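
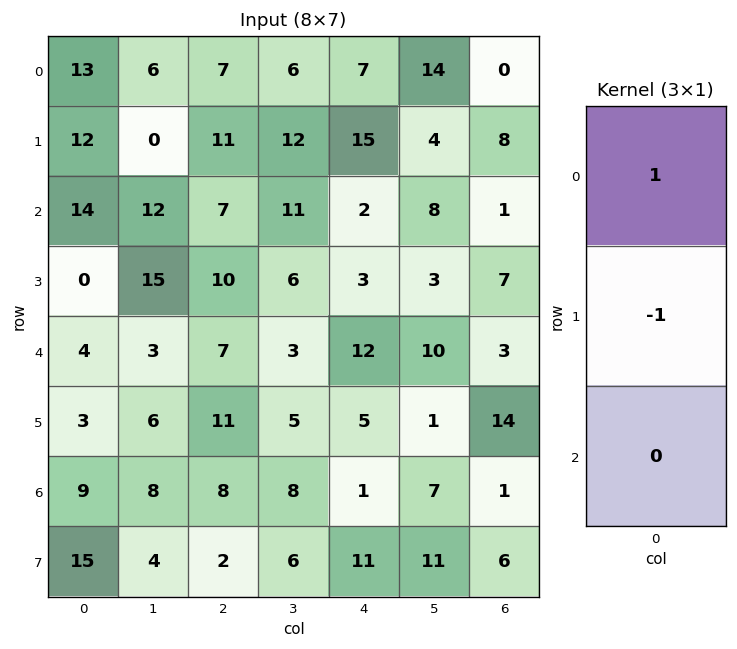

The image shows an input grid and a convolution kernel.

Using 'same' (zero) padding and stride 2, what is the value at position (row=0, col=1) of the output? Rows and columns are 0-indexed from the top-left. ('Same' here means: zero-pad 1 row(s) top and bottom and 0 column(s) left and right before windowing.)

-7

The receptive field on the zero-padded input at this output position is [0 / 7 / 11]. Elementwise product with the kernel and sum: 0·1 + 7·-1.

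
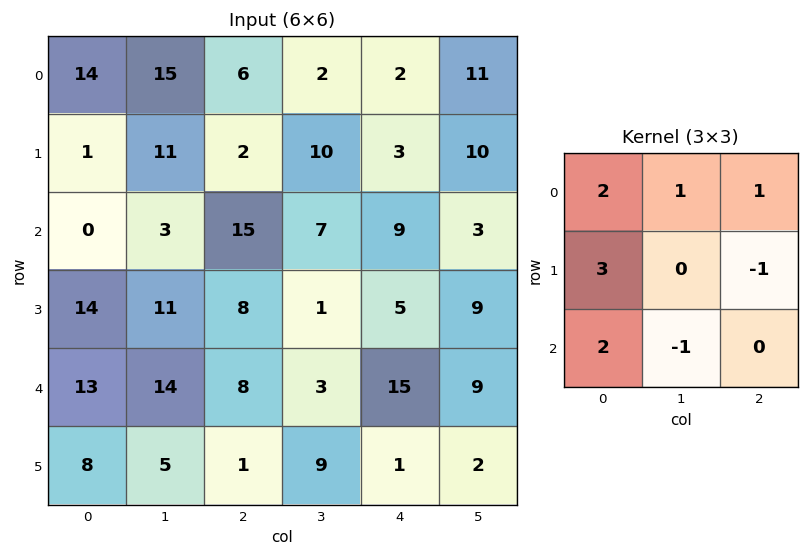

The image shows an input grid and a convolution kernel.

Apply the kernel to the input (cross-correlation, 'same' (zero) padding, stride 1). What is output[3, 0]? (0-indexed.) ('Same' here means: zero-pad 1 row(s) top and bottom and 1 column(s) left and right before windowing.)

-21

The receptive field on the zero-padded input at this output position is [0 0 3 / 0 14 11 / 0 13 14]. Elementwise product with the kernel and sum: 0·2 + 0·1 + 3·1 + 0·3 + 11·-1 + 0·2 + 13·-1.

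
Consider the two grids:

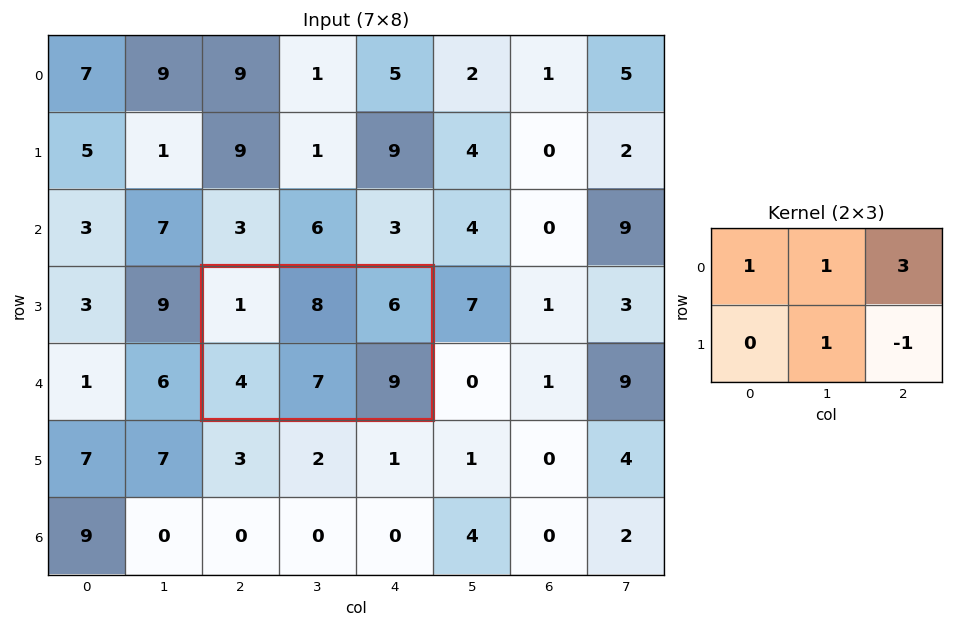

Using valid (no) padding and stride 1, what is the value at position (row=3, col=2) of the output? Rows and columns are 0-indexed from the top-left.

25

The receptive field on the input at this output position is [1 8 6 / 4 7 9]. Elementwise product with the kernel and sum: 1·1 + 8·1 + 6·3 + 7·1 + 9·-1.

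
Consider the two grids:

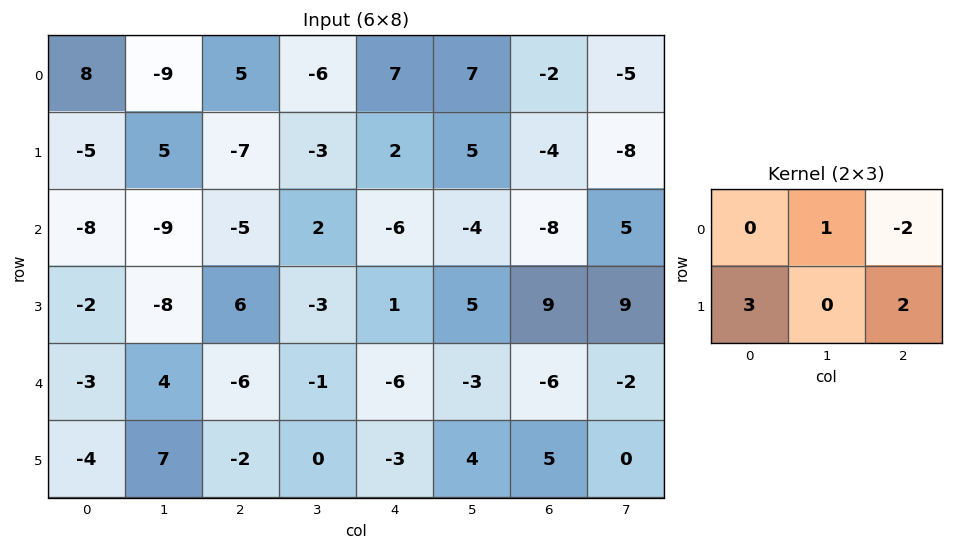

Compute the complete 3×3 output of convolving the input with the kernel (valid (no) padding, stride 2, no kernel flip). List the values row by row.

Output[0,0]: The receptive field on the input at this output position is [8 -9 5 / -5 5 -7]. Elementwise product with the kernel and sum: -9·1 + 5·-2 + -5·3 + -7·2.

-48 -37 9
7 34 33
0 -1 10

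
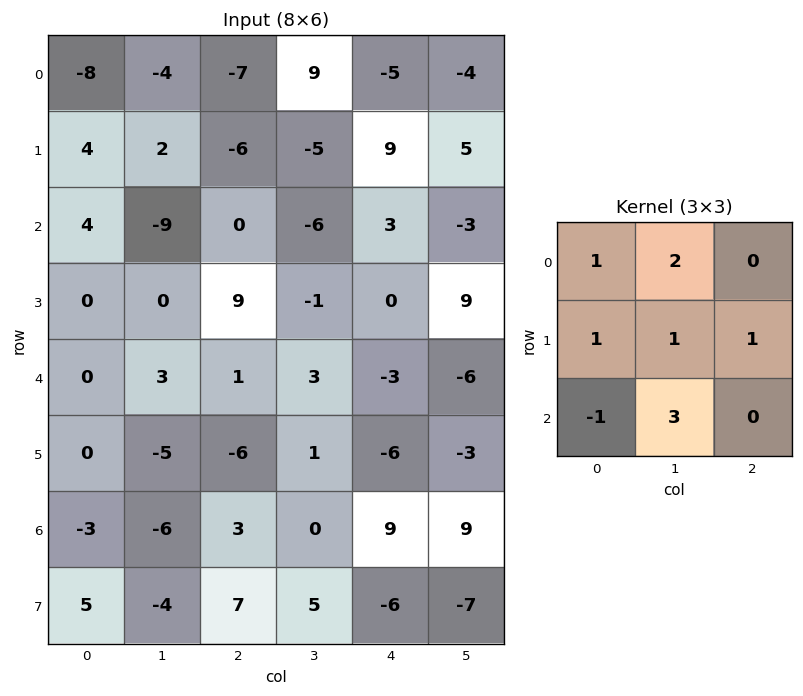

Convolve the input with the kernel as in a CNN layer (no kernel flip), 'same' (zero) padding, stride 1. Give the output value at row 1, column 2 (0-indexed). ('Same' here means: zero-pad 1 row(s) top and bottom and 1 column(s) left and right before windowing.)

The receptive field on the zero-padded input at this output position is [-4 -7 9 / 2 -6 -5 / -9 0 -6]. Elementwise product with the kernel and sum: -4·1 + -7·2 + 2·1 + -6·1 + -5·1 + -9·-1 + 0·3.

-18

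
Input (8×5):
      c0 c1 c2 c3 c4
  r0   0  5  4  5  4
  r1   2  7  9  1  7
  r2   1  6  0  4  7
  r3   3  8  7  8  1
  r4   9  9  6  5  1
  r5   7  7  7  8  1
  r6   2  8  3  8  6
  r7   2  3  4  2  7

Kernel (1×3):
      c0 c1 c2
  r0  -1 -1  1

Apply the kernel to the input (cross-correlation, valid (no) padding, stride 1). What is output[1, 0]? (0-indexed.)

The receptive field on the input at this output position is [2 7 9]. Elementwise product with the kernel and sum: 2·-1 + 7·-1 + 9·1.

0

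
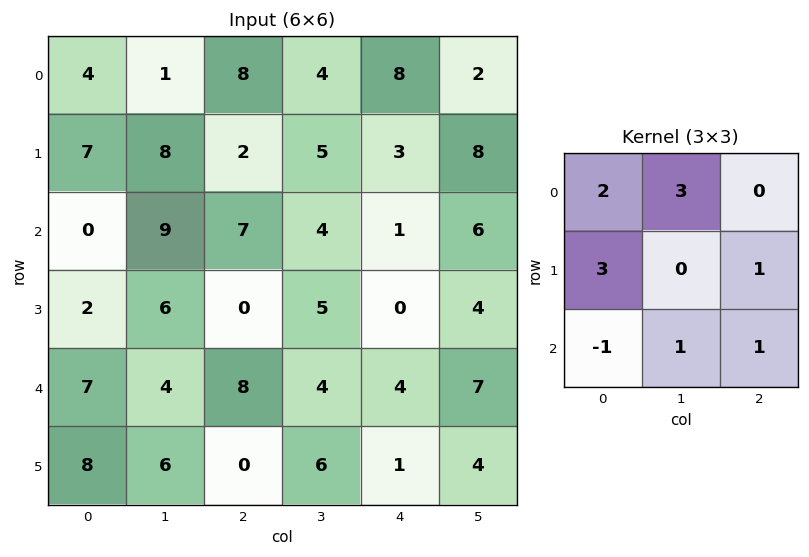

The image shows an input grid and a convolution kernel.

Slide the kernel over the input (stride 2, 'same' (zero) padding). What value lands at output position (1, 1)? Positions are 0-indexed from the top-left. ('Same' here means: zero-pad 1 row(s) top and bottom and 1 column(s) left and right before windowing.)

The receptive field on the zero-padded input at this output position is [8 2 5 / 9 7 4 / 6 0 5]. Elementwise product with the kernel and sum: 8·2 + 2·3 + 9·3 + 4·1 + 6·-1 + 0·1 + 5·1.

52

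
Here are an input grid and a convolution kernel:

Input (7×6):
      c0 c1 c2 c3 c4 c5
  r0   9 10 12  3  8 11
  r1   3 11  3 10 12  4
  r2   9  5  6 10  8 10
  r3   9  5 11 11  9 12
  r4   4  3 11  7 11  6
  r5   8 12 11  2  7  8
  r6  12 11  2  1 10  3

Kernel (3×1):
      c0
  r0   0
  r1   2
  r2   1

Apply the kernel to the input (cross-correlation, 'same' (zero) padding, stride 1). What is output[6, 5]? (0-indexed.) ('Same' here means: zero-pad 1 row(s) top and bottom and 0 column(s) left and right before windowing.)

6

The receptive field on the zero-padded input at this output position is [8 / 3 / 0]. Elementwise product with the kernel and sum: 3·2 + 0·1.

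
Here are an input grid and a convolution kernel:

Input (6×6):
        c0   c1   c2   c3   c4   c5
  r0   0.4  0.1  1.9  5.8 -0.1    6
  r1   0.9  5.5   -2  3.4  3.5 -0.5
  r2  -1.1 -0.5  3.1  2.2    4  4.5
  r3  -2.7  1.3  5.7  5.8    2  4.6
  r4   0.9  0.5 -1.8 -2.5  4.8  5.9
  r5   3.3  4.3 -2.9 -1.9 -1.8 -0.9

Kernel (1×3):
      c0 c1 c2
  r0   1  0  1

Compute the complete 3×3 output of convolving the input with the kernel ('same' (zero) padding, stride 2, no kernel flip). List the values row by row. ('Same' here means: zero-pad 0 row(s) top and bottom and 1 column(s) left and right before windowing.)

0.1 5.9 11.8
-0.5 1.7 6.7
0.5 -2 3.4

Output[0,0]: The receptive field on the zero-padded input at this output position is [0 0.4 0.1]. Elementwise product with the kernel and sum: 0·1 + 0.1·1.
Output[0,1]: The receptive field on the zero-padded input at this output position is [0.1 1.9 5.8]. Elementwise product with the kernel and sum: 0.1·1 + 5.8·1.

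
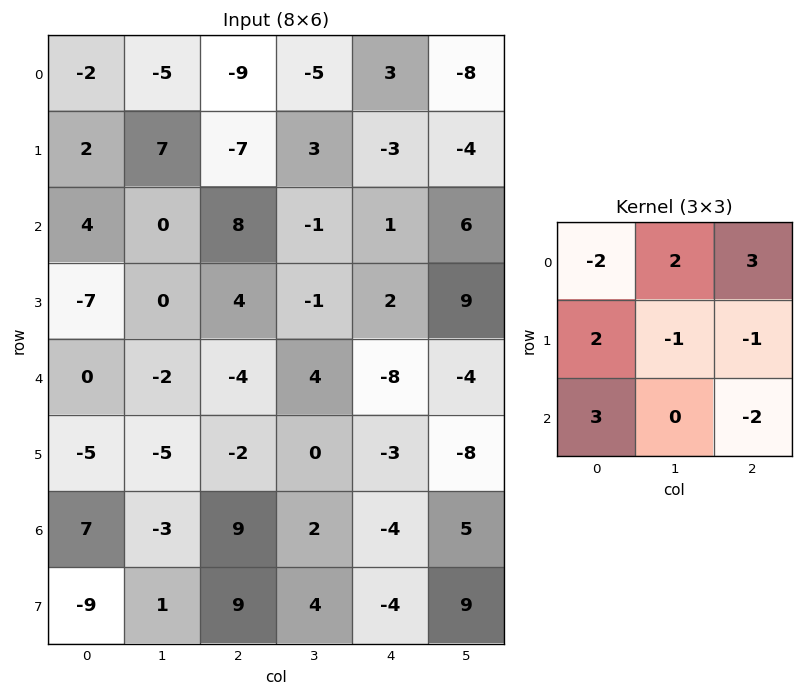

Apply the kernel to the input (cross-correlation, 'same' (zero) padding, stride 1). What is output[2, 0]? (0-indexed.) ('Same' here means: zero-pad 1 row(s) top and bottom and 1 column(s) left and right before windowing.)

21

The receptive field on the zero-padded input at this output position is [0 2 7 / 0 4 0 / 0 -7 0]. Elementwise product with the kernel and sum: 0·-2 + 2·2 + 7·3 + 0·2 + 4·-1 + 0·-1 + 0·3 + 0·-2.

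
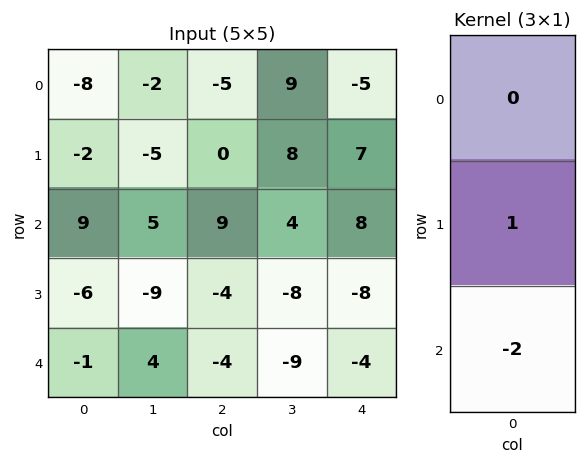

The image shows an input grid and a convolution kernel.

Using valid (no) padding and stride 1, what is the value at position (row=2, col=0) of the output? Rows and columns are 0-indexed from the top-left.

-4

The receptive field on the input at this output position is [9 / -6 / -1]. Elementwise product with the kernel and sum: -6·1 + -1·-2.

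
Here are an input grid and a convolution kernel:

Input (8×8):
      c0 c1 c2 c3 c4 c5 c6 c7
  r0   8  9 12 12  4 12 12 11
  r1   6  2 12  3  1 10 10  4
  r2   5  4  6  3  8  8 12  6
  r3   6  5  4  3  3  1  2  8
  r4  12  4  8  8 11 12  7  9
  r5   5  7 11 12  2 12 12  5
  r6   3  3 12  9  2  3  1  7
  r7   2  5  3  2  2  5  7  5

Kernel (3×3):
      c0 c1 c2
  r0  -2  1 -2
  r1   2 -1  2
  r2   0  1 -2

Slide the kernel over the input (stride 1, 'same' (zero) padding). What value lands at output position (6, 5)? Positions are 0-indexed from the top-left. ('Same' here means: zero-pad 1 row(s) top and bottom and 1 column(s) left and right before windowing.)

The receptive field on the zero-padded input at this output position is [2 12 12 / 2 3 1 / 2 5 7]. Elementwise product with the kernel and sum: 2·-2 + 12·1 + 12·-2 + 2·2 + 3·-1 + 1·2 + 5·1 + 7·-2.

-22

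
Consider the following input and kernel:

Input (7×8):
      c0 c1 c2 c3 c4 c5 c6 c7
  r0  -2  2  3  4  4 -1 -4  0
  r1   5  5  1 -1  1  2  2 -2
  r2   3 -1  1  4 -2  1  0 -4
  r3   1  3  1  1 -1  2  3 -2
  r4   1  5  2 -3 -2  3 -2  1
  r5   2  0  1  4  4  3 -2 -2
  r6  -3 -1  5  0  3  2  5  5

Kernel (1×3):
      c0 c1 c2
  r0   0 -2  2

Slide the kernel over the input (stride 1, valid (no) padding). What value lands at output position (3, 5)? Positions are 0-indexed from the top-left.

The receptive field on the input at this output position is [2 3 -2]. Elementwise product with the kernel and sum: 3·-2 + -2·2.

-10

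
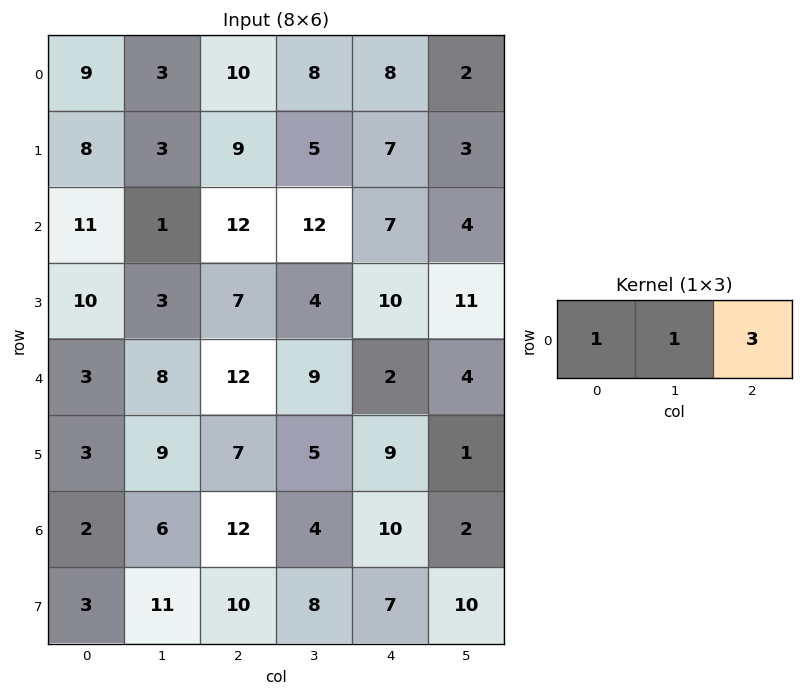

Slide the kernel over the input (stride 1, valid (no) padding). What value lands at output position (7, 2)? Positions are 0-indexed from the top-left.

The receptive field on the input at this output position is [10 8 7]. Elementwise product with the kernel and sum: 10·1 + 8·1 + 7·3.

39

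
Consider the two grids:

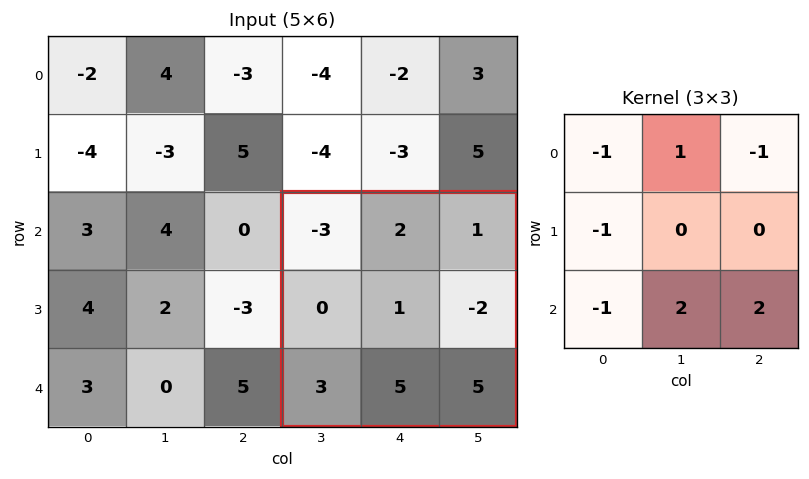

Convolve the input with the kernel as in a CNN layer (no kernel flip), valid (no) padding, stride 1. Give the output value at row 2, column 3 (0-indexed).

The receptive field on the input at this output position is [-3 2 1 / 0 1 -2 / 3 5 5]. Elementwise product with the kernel and sum: -3·-1 + 2·1 + 1·-1 + 0·-1 + 3·-1 + 5·2 + 5·2.

21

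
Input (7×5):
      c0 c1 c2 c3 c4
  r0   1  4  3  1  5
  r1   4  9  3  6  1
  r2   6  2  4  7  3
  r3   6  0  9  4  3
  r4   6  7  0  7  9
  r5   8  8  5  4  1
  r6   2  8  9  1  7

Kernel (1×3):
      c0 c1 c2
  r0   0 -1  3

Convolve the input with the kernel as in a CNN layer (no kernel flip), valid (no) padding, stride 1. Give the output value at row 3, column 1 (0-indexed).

3

The receptive field on the input at this output position is [0 9 4]. Elementwise product with the kernel and sum: 9·-1 + 4·3.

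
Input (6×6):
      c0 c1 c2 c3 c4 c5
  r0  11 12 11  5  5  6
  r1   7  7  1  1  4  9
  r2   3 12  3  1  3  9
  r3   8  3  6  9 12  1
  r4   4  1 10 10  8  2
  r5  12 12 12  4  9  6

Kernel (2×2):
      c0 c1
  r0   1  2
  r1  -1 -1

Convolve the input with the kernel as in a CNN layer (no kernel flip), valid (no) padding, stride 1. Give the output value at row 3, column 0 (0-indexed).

9

The receptive field on the input at this output position is [8 3 / 4 1]. Elementwise product with the kernel and sum: 8·1 + 3·2 + 4·-1 + 1·-1.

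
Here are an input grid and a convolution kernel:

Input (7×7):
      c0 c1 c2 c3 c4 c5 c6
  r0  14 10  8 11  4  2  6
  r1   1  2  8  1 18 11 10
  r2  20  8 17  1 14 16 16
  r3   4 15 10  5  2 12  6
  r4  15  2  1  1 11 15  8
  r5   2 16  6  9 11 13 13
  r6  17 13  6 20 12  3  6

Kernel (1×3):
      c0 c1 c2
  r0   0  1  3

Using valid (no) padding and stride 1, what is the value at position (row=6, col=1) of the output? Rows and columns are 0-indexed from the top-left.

66

The receptive field on the input at this output position is [13 6 20]. Elementwise product with the kernel and sum: 6·1 + 20·3.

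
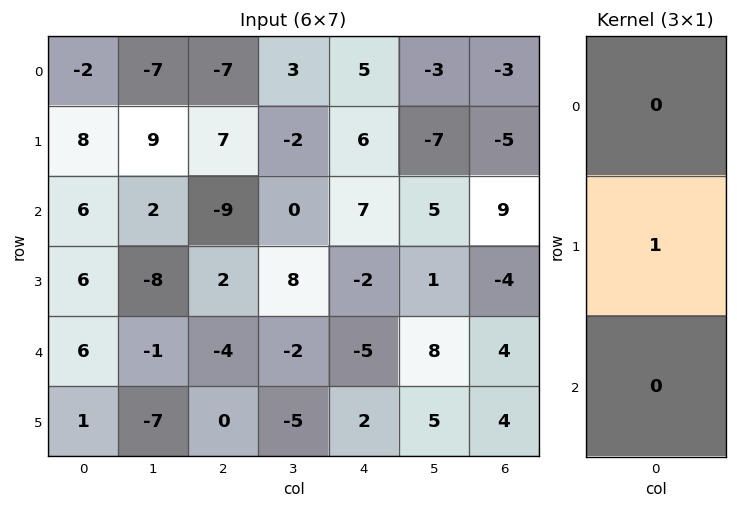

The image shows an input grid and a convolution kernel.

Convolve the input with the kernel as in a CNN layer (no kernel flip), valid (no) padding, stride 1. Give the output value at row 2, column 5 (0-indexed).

1

The receptive field on the input at this output position is [5 / 1 / 8]. Elementwise product with the kernel and sum: 1·1.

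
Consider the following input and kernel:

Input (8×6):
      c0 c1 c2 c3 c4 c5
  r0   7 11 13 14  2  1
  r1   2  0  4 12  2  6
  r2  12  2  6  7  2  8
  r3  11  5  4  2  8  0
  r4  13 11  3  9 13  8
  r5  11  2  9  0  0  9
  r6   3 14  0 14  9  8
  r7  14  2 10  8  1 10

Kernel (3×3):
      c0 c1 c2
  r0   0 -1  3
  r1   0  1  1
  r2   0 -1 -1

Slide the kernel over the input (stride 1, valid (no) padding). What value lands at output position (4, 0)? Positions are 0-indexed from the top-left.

-5

The receptive field on the input at this output position is [13 11 3 / 11 2 9 / 3 14 0]. Elementwise product with the kernel and sum: 11·-1 + 3·3 + 2·1 + 9·1 + 14·-1 + 0·-1.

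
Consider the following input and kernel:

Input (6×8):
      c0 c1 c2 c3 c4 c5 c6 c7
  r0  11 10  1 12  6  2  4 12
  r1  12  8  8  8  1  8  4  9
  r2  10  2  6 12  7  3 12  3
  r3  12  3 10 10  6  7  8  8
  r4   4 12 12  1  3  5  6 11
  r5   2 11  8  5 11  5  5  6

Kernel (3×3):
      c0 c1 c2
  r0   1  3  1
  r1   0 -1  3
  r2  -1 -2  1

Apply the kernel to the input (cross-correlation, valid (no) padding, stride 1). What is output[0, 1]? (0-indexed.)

39

The receptive field on the input at this output position is [10 1 12 / 8 8 8 / 2 6 12]. Elementwise product with the kernel and sum: 10·1 + 1·3 + 12·1 + 8·-1 + 8·3 + 2·-1 + 6·-2 + 12·1.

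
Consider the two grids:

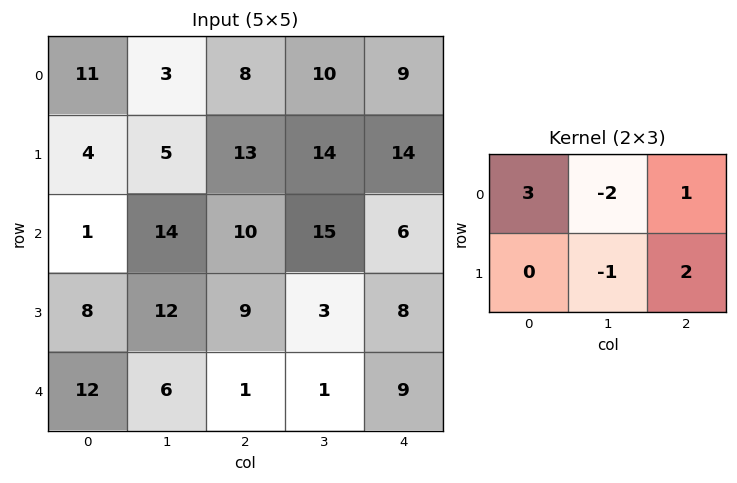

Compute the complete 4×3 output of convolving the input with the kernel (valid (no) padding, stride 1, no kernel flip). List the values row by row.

56 18 27
21 23 22
-9 34 19
5 22 46

Output[0,0]: The receptive field on the input at this output position is [11 3 8 / 4 5 13]. Elementwise product with the kernel and sum: 11·3 + 3·-2 + 8·1 + 5·-1 + 13·2.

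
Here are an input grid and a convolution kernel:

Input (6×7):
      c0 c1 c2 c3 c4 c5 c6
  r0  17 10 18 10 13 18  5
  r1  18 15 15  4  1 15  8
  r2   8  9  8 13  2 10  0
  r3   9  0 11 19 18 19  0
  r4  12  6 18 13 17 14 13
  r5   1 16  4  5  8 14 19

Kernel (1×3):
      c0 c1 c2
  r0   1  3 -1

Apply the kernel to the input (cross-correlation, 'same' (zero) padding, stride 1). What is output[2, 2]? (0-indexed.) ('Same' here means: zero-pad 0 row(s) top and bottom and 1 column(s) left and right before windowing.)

20

The receptive field on the zero-padded input at this output position is [9 8 13]. Elementwise product with the kernel and sum: 9·1 + 8·3 + 13·-1.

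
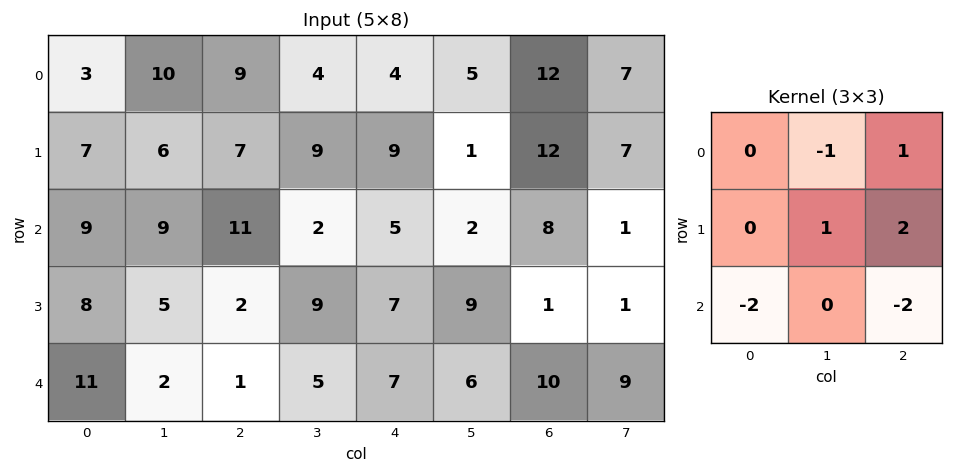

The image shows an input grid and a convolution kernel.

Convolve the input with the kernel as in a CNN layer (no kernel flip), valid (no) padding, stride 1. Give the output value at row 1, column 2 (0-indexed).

The receptive field on the input at this output position is [7 9 9 / 11 2 5 / 2 9 7]. Elementwise product with the kernel and sum: 9·-1 + 9·1 + 2·1 + 5·2 + 2·-2 + 7·-2.

-6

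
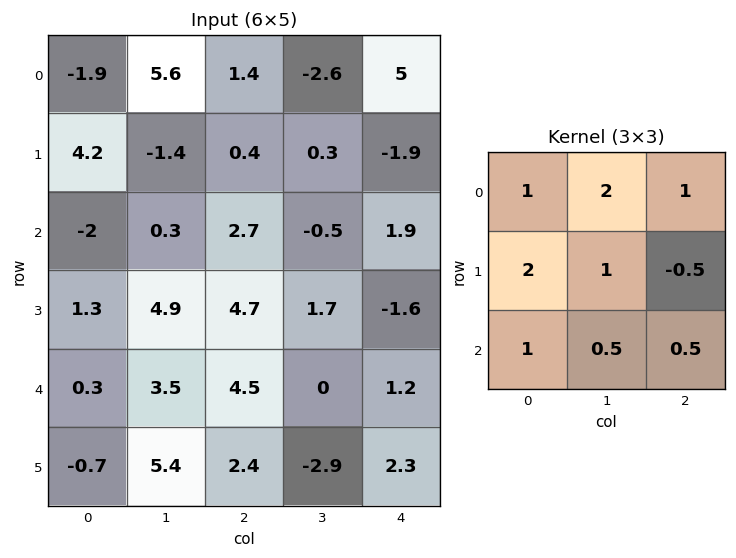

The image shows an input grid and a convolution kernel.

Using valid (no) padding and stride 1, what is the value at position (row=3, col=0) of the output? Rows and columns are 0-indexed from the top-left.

20.85

The receptive field on the input at this output position is [1.3 4.9 4.7 / 0.3 3.5 4.5 / -0.7 5.4 2.4]. Elementwise product with the kernel and sum: 1.3·1 + 4.9·2 + 4.7·1 + 0.3·2 + 3.5·1 + 4.5·-0.5 + -0.7·1 + 5.4·0.5 + 2.4·0.5.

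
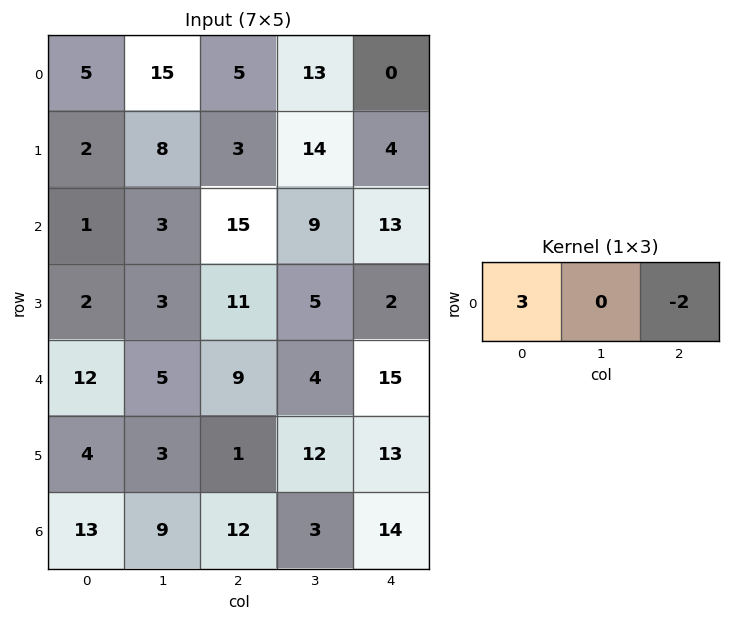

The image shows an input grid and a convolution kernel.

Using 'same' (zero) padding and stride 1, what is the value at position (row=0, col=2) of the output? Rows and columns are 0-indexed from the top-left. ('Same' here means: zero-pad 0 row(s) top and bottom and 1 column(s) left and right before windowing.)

The receptive field on the zero-padded input at this output position is [15 5 13]. Elementwise product with the kernel and sum: 15·3 + 13·-2.

19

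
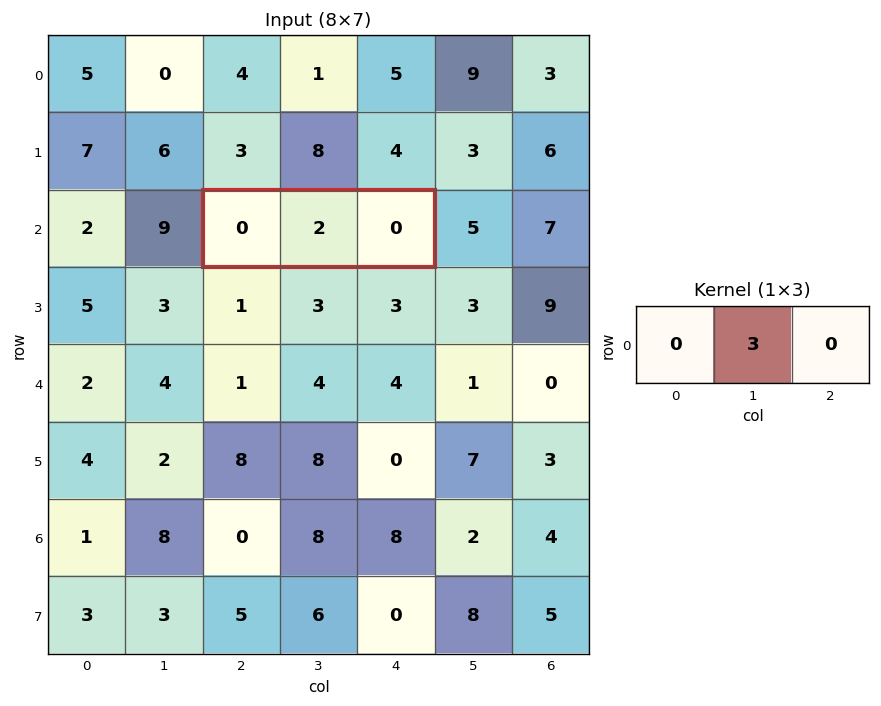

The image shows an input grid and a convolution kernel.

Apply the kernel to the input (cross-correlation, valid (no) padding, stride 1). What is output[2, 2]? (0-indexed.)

The receptive field on the input at this output position is [0 2 0]. Elementwise product with the kernel and sum: 2·3.

6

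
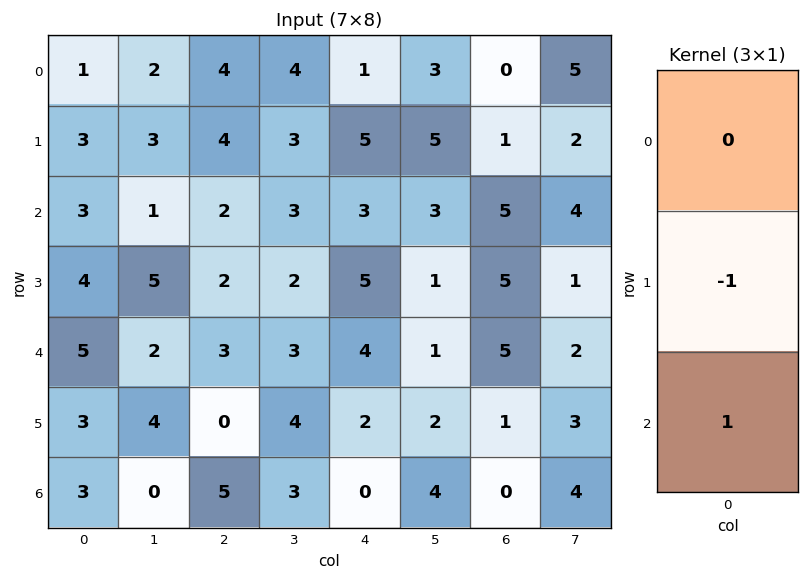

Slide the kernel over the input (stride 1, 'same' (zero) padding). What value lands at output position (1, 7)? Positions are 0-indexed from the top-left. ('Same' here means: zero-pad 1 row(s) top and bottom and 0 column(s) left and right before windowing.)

The receptive field on the zero-padded input at this output position is [5 / 2 / 4]. Elementwise product with the kernel and sum: 2·-1 + 4·1.

2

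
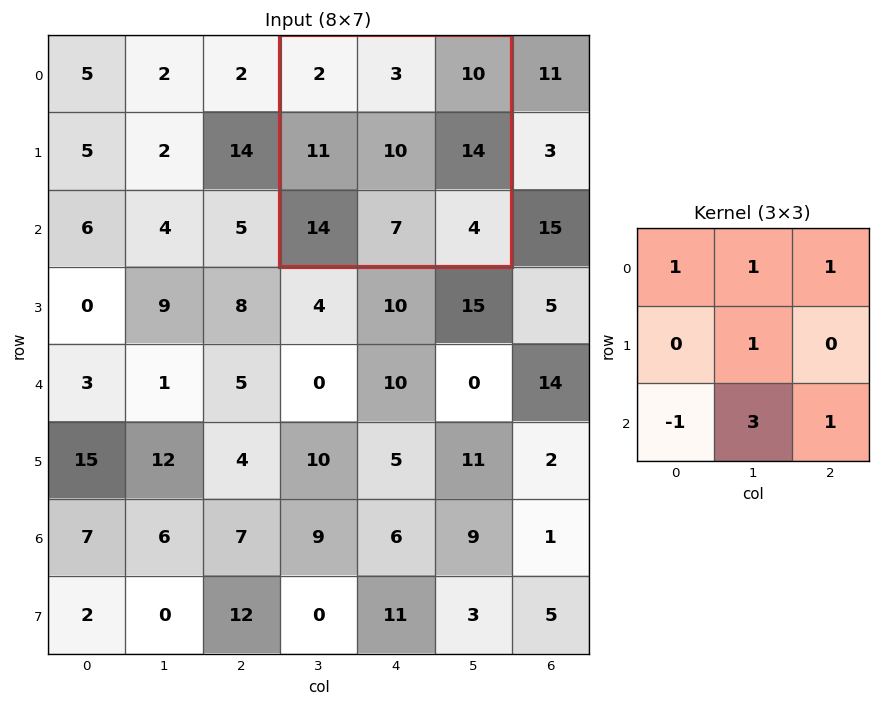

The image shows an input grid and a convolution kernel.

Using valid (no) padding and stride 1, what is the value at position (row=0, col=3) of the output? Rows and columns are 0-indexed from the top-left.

The receptive field on the input at this output position is [2 3 10 / 11 10 14 / 14 7 4]. Elementwise product with the kernel and sum: 2·1 + 3·1 + 10·1 + 10·1 + 14·-1 + 7·3 + 4·1.

36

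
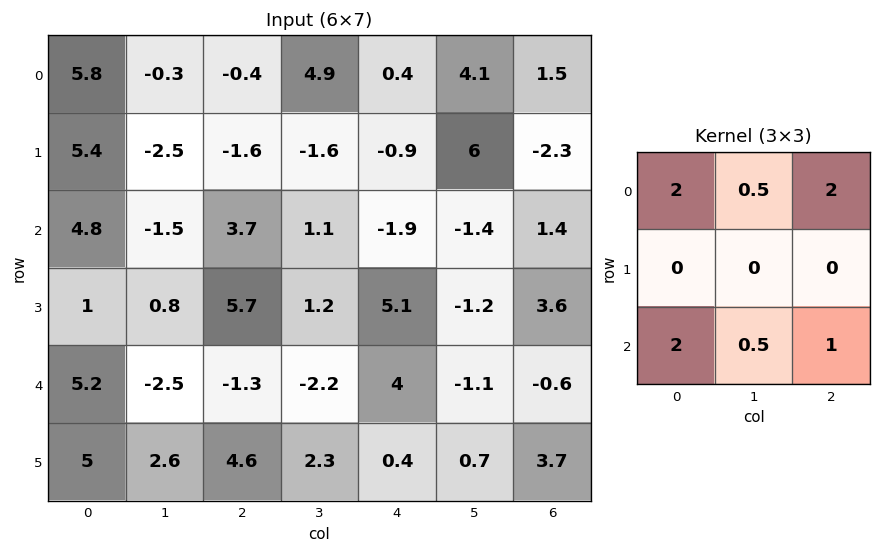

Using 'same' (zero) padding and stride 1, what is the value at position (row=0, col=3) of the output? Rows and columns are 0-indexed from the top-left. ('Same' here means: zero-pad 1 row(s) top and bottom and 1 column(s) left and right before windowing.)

-4.9

The receptive field on the zero-padded input at this output position is [0 0 0 / -0.4 4.9 0.4 / -1.6 -1.6 -0.9]. Elementwise product with the kernel and sum: 0·2 + 0·0.5 + 0·2 + -1.6·2 + -1.6·0.5 + -0.9·1.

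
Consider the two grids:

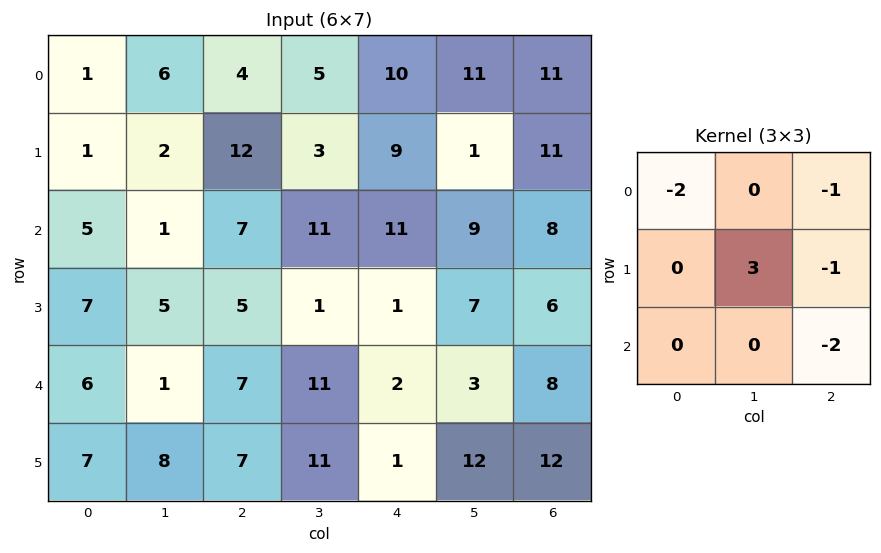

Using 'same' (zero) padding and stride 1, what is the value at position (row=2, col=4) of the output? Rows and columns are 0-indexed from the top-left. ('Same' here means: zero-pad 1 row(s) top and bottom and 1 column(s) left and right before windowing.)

3

The receptive field on the zero-padded input at this output position is [3 9 1 / 11 11 9 / 1 1 7]. Elementwise product with the kernel and sum: 3·-2 + 1·-1 + 11·3 + 9·-1 + 7·-2.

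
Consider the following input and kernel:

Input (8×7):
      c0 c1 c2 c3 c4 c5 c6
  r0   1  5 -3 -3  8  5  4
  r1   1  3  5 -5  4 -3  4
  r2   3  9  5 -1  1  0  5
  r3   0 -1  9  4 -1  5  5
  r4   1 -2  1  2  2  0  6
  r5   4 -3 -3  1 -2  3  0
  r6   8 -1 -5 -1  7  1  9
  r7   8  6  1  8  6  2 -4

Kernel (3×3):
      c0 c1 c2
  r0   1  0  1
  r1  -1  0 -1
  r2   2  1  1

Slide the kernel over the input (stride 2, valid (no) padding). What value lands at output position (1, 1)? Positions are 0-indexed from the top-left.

The receptive field on the input at this output position is [5 -1 1 / 9 4 -1 / 1 2 2]. Elementwise product with the kernel and sum: 5·1 + 1·1 + 9·-1 + -1·-1 + 1·2 + 2·1 + 2·1.

4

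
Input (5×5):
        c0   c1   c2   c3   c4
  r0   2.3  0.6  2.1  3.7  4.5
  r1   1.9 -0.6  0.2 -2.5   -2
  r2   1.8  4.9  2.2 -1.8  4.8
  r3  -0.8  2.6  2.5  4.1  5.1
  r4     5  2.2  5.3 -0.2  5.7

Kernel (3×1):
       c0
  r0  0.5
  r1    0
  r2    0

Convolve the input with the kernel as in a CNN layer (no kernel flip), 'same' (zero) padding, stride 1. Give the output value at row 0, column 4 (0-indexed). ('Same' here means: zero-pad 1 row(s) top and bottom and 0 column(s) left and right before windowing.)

The receptive field on the zero-padded input at this output position is [0 / 4.5 / -2]. Elementwise product with the kernel and sum: 0·0.5.

0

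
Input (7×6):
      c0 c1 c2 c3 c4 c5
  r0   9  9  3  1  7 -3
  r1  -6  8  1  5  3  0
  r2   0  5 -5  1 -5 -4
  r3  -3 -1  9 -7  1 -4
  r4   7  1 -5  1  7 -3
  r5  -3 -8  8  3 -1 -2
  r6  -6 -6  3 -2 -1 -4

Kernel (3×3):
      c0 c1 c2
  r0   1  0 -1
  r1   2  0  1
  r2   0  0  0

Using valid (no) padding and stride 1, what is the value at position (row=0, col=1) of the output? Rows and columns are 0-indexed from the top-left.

The receptive field on the input at this output position is [9 3 1 / 8 1 5 / 5 -5 1]. Elementwise product with the kernel and sum: 9·1 + 1·-1 + 8·2 + 5·1.

29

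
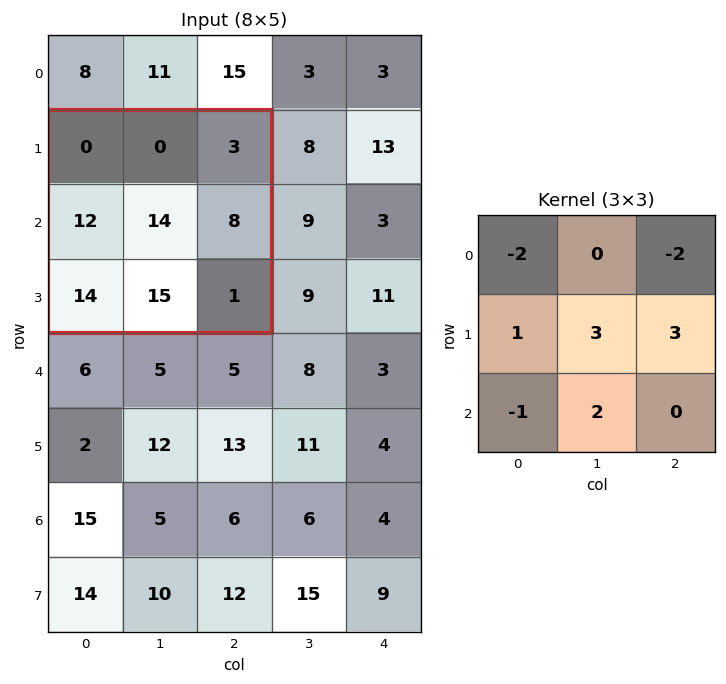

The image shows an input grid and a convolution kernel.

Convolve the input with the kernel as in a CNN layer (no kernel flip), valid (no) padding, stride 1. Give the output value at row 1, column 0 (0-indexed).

The receptive field on the input at this output position is [0 0 3 / 12 14 8 / 14 15 1]. Elementwise product with the kernel and sum: 0·-2 + 3·-2 + 12·1 + 14·3 + 8·3 + 14·-1 + 15·2.

88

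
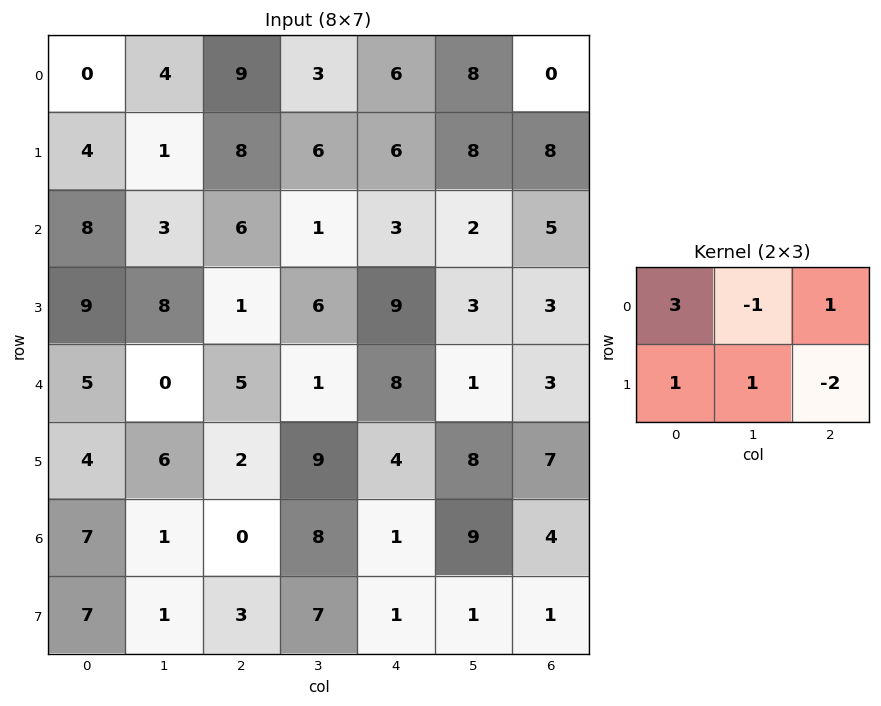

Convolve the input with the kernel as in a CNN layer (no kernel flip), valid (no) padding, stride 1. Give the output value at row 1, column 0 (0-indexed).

18

The receptive field on the input at this output position is [4 1 8 / 8 3 6]. Elementwise product with the kernel and sum: 4·3 + 1·-1 + 8·1 + 8·1 + 3·1 + 6·-2.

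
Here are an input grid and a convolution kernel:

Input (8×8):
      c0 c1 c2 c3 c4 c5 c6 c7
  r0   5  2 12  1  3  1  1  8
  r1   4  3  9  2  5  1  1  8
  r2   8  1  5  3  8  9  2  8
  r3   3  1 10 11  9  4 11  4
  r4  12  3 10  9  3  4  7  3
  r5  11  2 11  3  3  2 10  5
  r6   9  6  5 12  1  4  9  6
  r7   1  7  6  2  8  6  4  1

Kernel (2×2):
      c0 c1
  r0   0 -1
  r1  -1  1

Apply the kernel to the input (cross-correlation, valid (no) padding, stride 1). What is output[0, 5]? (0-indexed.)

-1

The receptive field on the input at this output position is [1 1 / 1 1]. Elementwise product with the kernel and sum: 1·-1 + 1·-1 + 1·1.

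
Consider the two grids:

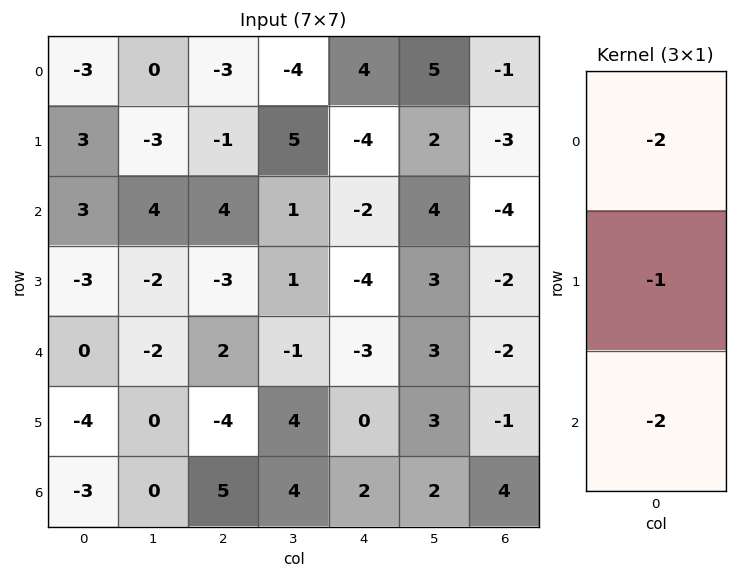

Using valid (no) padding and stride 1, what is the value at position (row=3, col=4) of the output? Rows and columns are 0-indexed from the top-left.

11

The receptive field on the input at this output position is [-4 / -3 / 0]. Elementwise product with the kernel and sum: -4·-2 + -3·-1 + 0·-2.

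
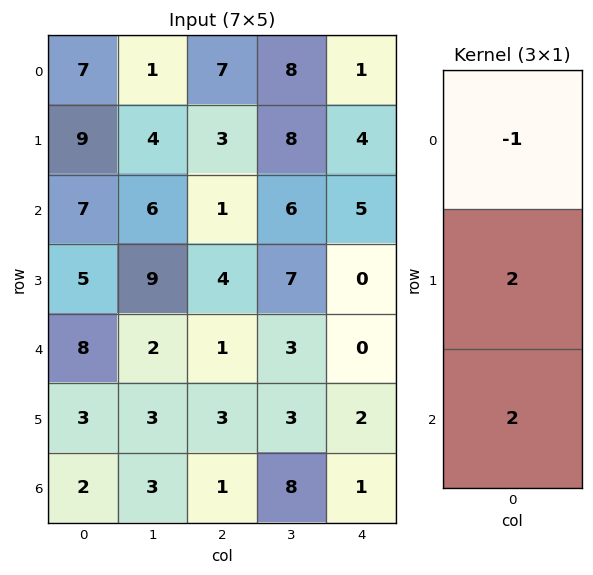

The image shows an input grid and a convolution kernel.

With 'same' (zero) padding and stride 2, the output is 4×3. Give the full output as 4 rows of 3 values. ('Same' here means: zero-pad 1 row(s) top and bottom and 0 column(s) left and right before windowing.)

32 20 10
15 7 6
17 4 4
1 -1 0

Output[0,0]: The receptive field on the zero-padded input at this output position is [0 / 7 / 9]. Elementwise product with the kernel and sum: 0·-1 + 7·2 + 9·2.
Output[0,1]: The receptive field on the zero-padded input at this output position is [0 / 7 / 3]. Elementwise product with the kernel and sum: 0·-1 + 7·2 + 3·2.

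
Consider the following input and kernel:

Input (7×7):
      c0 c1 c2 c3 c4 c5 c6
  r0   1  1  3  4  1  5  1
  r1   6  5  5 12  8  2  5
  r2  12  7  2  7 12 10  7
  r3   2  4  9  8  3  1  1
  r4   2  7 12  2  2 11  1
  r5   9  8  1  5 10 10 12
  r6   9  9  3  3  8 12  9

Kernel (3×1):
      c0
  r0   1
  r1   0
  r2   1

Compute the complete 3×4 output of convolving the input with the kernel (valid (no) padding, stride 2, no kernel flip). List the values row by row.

13 5 13 8
14 14 14 8
11 15 10 10

Output[0,0]: The receptive field on the input at this output position is [1 / 6 / 12]. Elementwise product with the kernel and sum: 1·1 + 12·1.
Output[0,1]: The receptive field on the input at this output position is [3 / 5 / 2]. Elementwise product with the kernel and sum: 3·1 + 2·1.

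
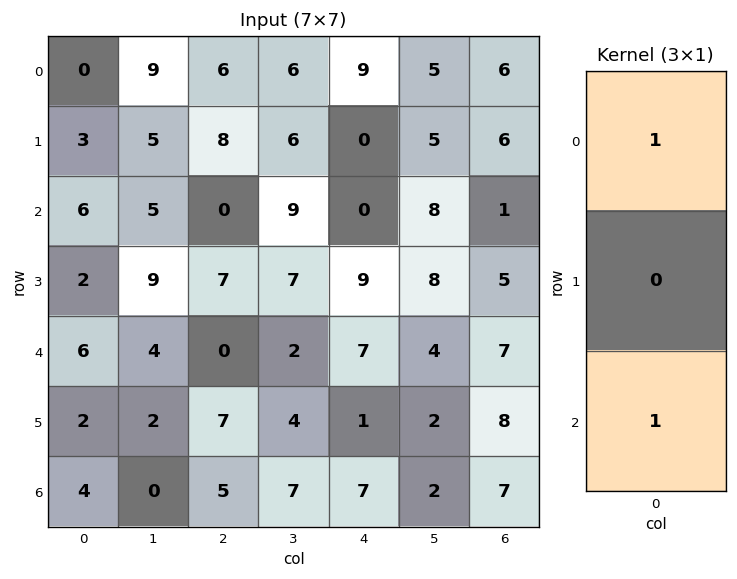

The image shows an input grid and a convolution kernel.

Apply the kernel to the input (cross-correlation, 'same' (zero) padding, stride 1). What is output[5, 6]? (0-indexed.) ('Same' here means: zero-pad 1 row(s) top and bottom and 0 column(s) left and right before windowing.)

14

The receptive field on the zero-padded input at this output position is [7 / 8 / 7]. Elementwise product with the kernel and sum: 7·1 + 7·1.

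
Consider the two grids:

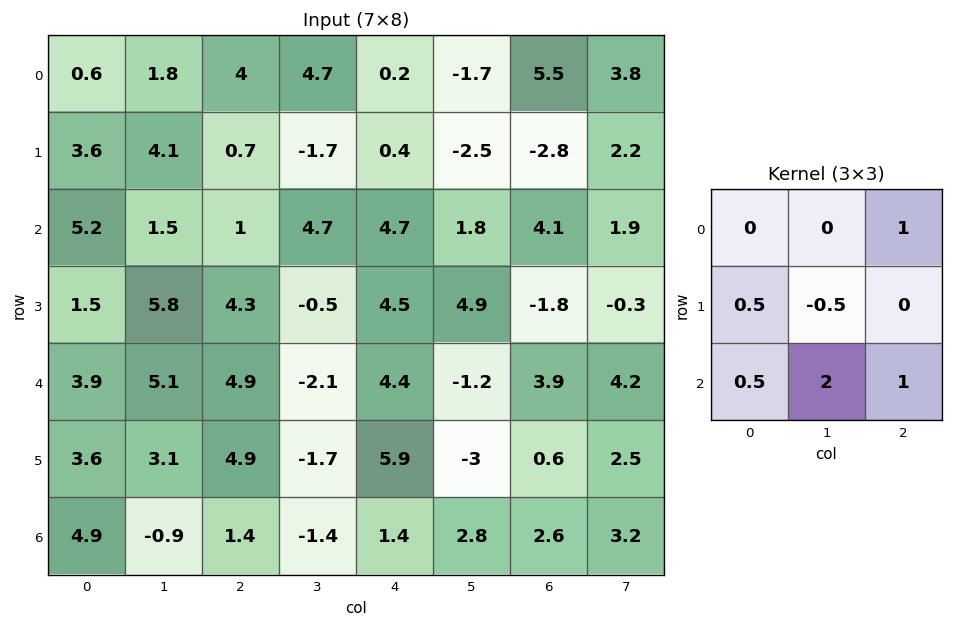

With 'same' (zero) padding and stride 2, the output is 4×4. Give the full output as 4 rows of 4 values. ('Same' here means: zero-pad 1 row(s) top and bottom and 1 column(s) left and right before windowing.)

11 0.65 -0.3 -8.25
10.3 9.55 11.15 -0.4
14.15 9.25 9.6 -0.65
0.65 -2.85 -4.4 2.6

Output[0,0]: The receptive field on the zero-padded input at this output position is [0 0 0 / 0 0.6 1.8 / 0 3.6 4.1]. Elementwise product with the kernel and sum: 0·1 + 0·0.5 + 0.6·-0.5 + 0·0.5 + 3.6·2 + 4.1·1.
Output[0,1]: The receptive field on the zero-padded input at this output position is [0 0 0 / 1.8 4 4.7 / 4.1 0.7 -1.7]. Elementwise product with the kernel and sum: 0·1 + 1.8·0.5 + 4·-0.5 + 4.1·0.5 + 0.7·2 + -1.7·1.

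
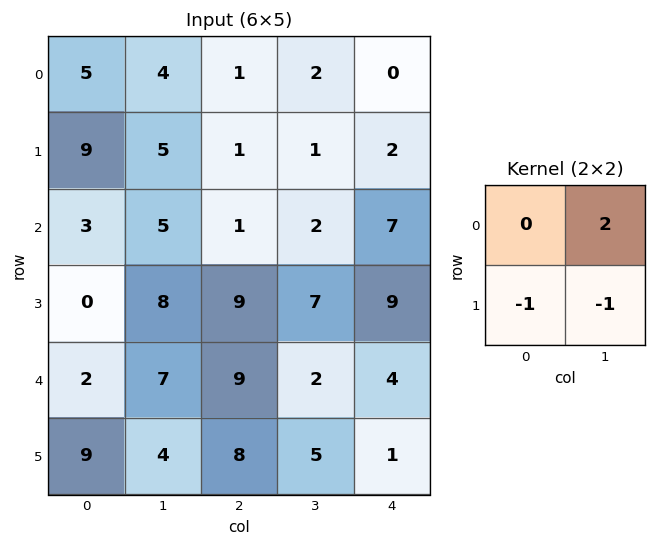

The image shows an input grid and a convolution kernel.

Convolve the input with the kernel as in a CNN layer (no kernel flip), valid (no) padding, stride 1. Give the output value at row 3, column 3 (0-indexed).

12

The receptive field on the input at this output position is [7 9 / 2 4]. Elementwise product with the kernel and sum: 9·2 + 2·-1 + 4·-1.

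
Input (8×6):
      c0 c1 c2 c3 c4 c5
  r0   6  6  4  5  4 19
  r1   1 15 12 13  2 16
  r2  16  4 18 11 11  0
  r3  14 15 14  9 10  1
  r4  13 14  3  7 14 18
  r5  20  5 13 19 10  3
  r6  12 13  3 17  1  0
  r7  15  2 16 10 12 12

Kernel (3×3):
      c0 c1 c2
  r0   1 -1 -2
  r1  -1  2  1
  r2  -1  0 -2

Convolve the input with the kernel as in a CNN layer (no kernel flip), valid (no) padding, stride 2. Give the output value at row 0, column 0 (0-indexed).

The receptive field on the input at this output position is [6 6 4 / 1 15 12 / 16 4 18]. Elementwise product with the kernel and sum: 6·1 + 6·-1 + 4·-2 + 1·-1 + 15·2 + 12·1 + 16·-1 + 18·-2.

-19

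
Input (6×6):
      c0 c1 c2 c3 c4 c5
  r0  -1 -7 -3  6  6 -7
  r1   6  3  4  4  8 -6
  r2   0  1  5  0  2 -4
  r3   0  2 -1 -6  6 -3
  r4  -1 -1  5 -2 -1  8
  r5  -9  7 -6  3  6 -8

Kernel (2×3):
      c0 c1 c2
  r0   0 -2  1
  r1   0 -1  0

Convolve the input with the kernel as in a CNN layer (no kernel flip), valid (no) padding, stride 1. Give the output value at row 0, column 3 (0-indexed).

The receptive field on the input at this output position is [6 6 -7 / 4 8 -6]. Elementwise product with the kernel and sum: 6·-2 + -7·1 + 8·-1.

-27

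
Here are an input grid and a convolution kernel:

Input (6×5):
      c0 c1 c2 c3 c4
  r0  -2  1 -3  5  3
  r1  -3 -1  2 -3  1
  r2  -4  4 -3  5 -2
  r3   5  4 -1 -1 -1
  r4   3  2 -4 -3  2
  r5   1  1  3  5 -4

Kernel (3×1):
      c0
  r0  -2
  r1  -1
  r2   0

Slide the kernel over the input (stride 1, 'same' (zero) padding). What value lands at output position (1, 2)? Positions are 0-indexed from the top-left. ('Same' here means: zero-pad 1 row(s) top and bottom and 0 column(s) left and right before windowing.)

The receptive field on the zero-padded input at this output position is [-3 / 2 / -3]. Elementwise product with the kernel and sum: -3·-2 + 2·-1.

4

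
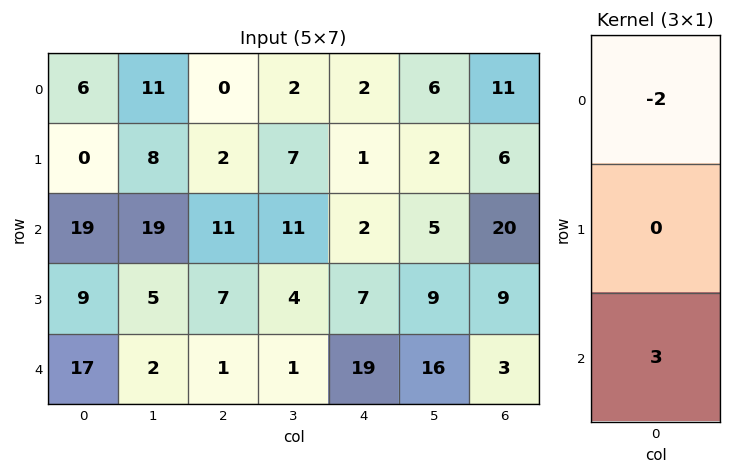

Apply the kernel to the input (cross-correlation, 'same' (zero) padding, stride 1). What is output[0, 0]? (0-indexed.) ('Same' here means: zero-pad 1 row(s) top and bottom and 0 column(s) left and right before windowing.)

0

The receptive field on the zero-padded input at this output position is [0 / 6 / 0]. Elementwise product with the kernel and sum: 0·-2 + 0·3.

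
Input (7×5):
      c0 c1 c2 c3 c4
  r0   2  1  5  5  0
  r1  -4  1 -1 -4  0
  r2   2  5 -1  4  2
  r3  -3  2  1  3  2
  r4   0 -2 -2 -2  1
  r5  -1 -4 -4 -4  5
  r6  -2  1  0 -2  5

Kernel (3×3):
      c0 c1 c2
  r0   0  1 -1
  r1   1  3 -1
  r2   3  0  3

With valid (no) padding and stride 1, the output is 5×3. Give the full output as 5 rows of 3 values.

-1 29 -5
14 16 14
2 -15 7
-18 -32 -5
-15 -15 -9

Output[0,0]: The receptive field on the input at this output position is [2 1 5 / -4 1 -1 / 2 5 -1]. Elementwise product with the kernel and sum: 1·1 + 5·-1 + -4·1 + 1·3 + -1·-1 + 2·3 + -1·3.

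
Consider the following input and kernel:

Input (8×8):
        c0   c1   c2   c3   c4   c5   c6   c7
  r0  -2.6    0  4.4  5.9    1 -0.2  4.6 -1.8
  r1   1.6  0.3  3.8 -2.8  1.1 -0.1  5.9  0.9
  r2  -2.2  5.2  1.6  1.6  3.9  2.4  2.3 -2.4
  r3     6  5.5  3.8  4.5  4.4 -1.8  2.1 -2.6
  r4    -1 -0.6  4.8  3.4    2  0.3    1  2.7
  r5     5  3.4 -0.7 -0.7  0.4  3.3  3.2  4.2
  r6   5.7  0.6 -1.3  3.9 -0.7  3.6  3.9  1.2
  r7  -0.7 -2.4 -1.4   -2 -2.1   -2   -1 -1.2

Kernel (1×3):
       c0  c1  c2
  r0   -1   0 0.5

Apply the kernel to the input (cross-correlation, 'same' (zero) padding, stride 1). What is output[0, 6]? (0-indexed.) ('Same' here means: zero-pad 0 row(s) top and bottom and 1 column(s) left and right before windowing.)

The receptive field on the zero-padded input at this output position is [-0.2 4.6 -1.8]. Elementwise product with the kernel and sum: -0.2·-1 + -1.8·0.5.

-0.7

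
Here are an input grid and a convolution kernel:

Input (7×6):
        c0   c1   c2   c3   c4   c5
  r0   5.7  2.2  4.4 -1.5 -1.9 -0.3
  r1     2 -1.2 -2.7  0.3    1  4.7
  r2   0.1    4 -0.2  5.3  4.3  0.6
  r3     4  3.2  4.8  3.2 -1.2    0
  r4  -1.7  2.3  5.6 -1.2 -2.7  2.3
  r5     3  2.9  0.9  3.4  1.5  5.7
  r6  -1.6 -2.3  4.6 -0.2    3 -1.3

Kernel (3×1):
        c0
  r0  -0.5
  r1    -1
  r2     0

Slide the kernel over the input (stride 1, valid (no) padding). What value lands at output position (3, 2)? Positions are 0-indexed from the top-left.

-8

The receptive field on the input at this output position is [4.8 / 5.6 / 0.9]. Elementwise product with the kernel and sum: 4.8·-0.5 + 5.6·-1.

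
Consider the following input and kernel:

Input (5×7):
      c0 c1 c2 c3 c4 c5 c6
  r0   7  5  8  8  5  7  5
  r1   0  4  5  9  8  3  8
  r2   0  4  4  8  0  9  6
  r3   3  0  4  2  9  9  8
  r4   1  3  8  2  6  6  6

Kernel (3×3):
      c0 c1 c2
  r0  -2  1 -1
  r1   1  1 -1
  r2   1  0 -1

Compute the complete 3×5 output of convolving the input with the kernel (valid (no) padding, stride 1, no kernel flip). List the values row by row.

Output[0,0]: The receptive field on the input at this output position is [7 5 8 / 0 4 5 / 0 4 4]. Elementwise product with the kernel and sum: 7·-2 + 5·1 + 8·-1 + 0·1 + 4·1 + 5·-1 + 0·1 + 4·-1.
Output[0,1]: The receptive field on the input at this output position is [5 8 8 / 4 5 9 / 4 4 8]. Elementwise product with the kernel and sum: 5·-2 + 8·1 + 8·-1 + 4·1 + 5·1 + 9·-1 + 4·1 + 8·-1.

-22 -14 -3 -5 -11
-2 -14 -2 -21 -17
-8 -9 -1 -27 13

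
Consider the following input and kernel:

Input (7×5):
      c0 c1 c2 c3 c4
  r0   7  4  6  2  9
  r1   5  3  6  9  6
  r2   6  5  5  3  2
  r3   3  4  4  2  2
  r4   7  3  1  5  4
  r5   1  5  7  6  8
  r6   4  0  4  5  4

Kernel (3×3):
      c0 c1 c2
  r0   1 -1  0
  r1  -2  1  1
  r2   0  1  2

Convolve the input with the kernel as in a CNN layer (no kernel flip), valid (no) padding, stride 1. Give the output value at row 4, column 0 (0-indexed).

The receptive field on the input at this output position is [7 3 1 / 1 5 7 / 4 0 4]. Elementwise product with the kernel and sum: 7·1 + 3·-1 + 1·-2 + 5·1 + 7·1 + 0·1 + 4·2.

22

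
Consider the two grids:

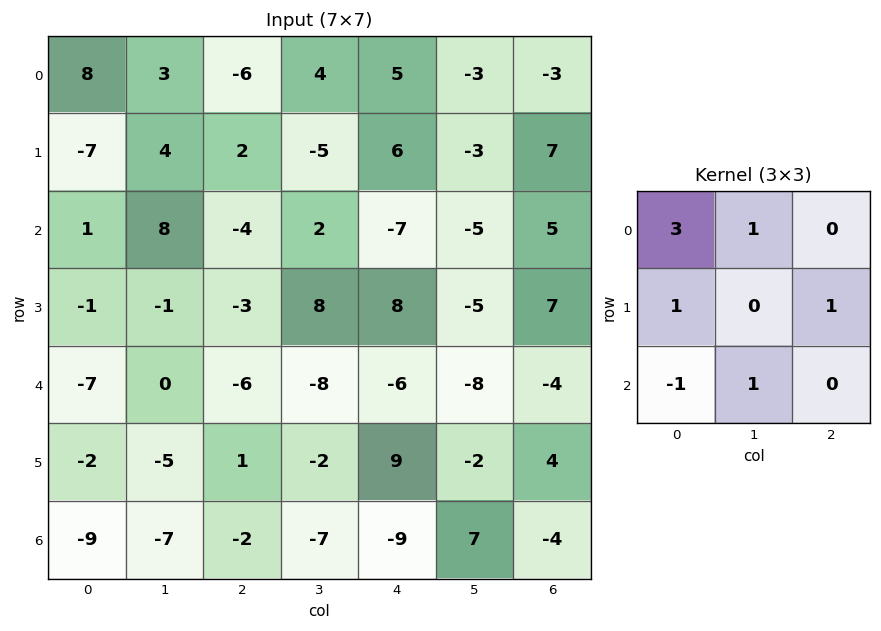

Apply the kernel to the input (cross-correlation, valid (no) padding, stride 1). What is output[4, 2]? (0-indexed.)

The receptive field on the input at this output position is [-6 -8 -6 / 1 -2 9 / -2 -7 -9]. Elementwise product with the kernel and sum: -6·3 + -8·1 + 1·1 + 9·1 + -2·-1 + -7·1.

-21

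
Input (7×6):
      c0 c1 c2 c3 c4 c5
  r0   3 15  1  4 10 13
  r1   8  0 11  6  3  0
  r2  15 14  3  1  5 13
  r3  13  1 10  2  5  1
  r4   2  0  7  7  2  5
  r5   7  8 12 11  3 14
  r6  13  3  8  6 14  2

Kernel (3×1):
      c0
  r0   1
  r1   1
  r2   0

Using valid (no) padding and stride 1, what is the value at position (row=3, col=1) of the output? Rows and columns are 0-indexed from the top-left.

1

The receptive field on the input at this output position is [1 / 0 / 8]. Elementwise product with the kernel and sum: 1·1 + 0·1.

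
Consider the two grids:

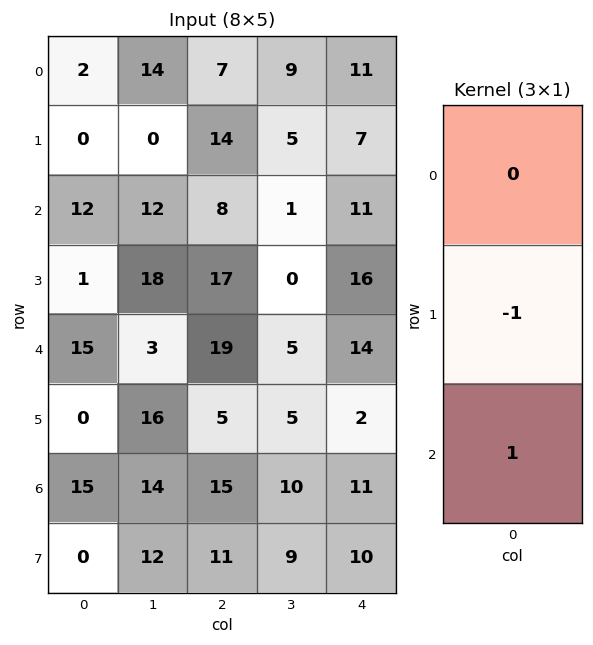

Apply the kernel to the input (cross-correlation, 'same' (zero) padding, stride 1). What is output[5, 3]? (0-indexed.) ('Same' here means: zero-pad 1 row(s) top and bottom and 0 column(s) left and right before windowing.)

5

The receptive field on the zero-padded input at this output position is [5 / 5 / 10]. Elementwise product with the kernel and sum: 5·-1 + 10·1.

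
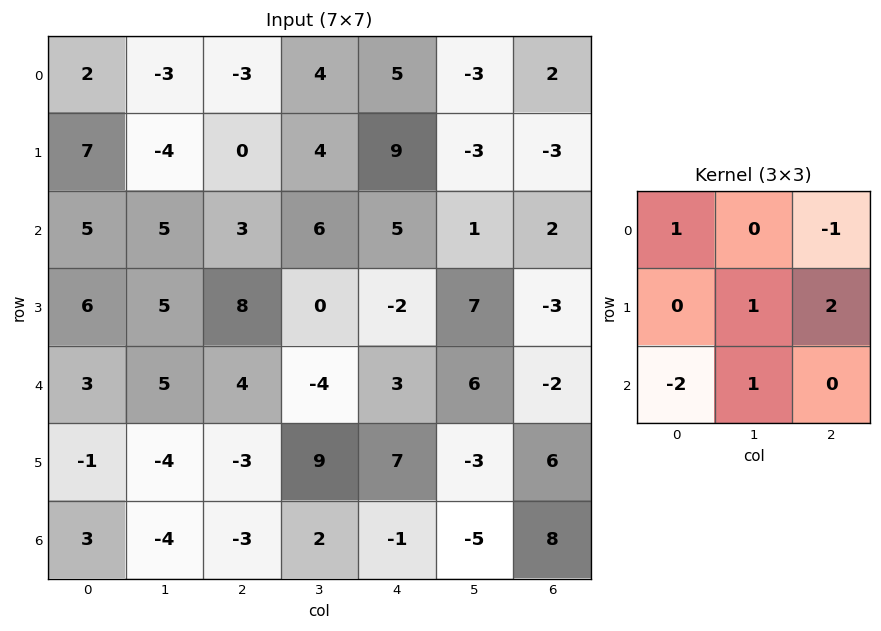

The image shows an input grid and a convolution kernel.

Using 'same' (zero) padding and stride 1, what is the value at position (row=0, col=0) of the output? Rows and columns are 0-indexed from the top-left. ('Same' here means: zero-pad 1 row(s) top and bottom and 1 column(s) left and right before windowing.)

3

The receptive field on the zero-padded input at this output position is [0 0 0 / 0 2 -3 / 0 7 -4]. Elementwise product with the kernel and sum: 0·1 + 0·-1 + 2·1 + -3·2 + 0·-2 + 7·1.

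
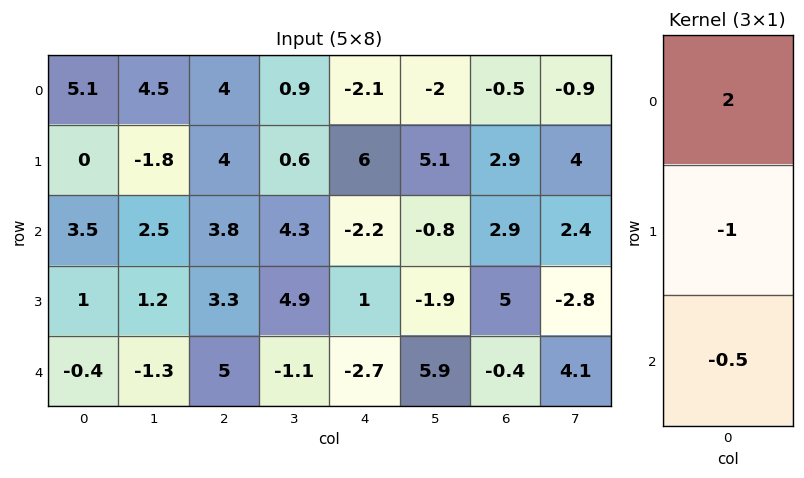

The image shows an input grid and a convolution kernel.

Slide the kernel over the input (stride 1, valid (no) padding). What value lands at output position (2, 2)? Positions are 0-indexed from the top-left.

The receptive field on the input at this output position is [3.8 / 3.3 / 5]. Elementwise product with the kernel and sum: 3.8·2 + 3.3·-1 + 5·-0.5.

1.8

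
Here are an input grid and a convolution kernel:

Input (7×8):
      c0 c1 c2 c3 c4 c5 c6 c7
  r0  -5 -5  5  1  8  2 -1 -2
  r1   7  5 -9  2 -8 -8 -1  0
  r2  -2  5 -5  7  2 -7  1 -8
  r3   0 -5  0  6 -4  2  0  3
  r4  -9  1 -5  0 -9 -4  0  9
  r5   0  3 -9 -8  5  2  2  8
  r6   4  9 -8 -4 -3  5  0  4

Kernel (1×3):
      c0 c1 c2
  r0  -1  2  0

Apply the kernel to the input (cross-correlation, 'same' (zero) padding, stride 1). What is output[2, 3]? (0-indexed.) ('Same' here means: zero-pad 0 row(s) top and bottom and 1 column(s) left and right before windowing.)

19

The receptive field on the zero-padded input at this output position is [-5 7 2]. Elementwise product with the kernel and sum: -5·-1 + 7·2.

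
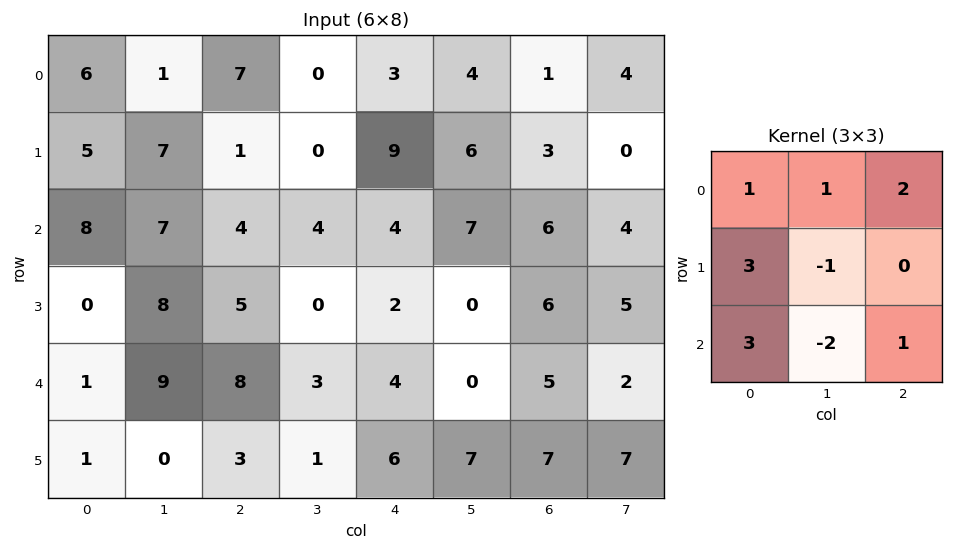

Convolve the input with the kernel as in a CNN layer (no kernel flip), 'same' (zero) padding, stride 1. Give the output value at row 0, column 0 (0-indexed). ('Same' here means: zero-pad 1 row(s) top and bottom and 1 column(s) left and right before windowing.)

The receptive field on the zero-padded input at this output position is [0 0 0 / 0 6 1 / 0 5 7]. Elementwise product with the kernel and sum: 0·1 + 0·1 + 0·2 + 0·3 + 6·-1 + 0·3 + 5·-2 + 7·1.

-9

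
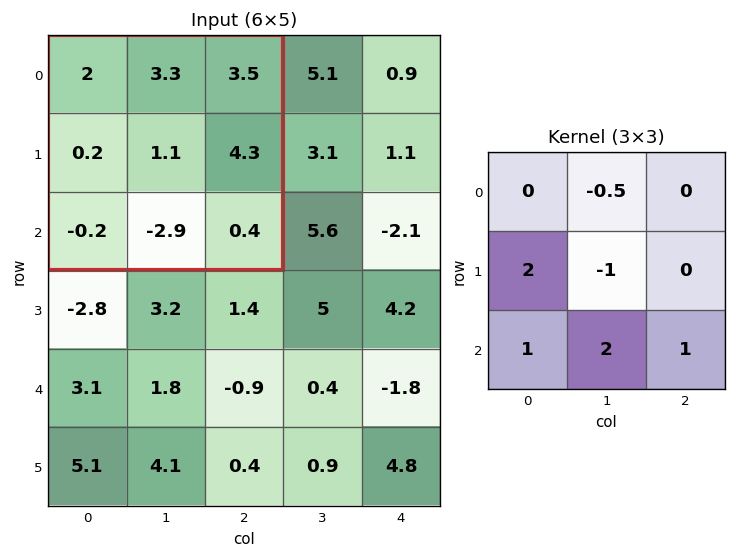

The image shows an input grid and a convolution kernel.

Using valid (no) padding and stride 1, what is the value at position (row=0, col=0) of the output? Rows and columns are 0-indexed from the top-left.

-7.95

The receptive field on the input at this output position is [2 3.3 3.5 / 0.2 1.1 4.3 / -0.2 -2.9 0.4]. Elementwise product with the kernel and sum: 3.3·-0.5 + 0.2·2 + 1.1·-1 + -0.2·1 + -2.9·2 + 0.4·1.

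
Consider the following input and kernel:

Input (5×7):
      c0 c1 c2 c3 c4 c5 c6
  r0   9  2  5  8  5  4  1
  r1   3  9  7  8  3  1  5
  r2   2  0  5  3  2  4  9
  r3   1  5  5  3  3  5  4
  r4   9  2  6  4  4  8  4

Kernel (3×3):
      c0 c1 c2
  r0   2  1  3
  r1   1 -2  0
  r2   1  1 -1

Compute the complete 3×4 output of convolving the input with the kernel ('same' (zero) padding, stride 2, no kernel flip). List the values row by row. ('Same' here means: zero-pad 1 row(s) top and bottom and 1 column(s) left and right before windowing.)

Output[0,0]: The receptive field on the zero-padded input at this output position is [0 0 0 / 0 9 2 / 0 3 9]. Elementwise product with the kernel and sum: 0·2 + 0·1 + 0·3 + 0·1 + 9·-2 + 0·1 + 3·1 + 9·-1.
Output[0,1]: The receptive field on the zero-padded input at this output position is [0 0 0 / 2 5 8 / 9 7 8]. Elementwise product with the kernel and sum: 0·2 + 0·1 + 0·3 + 2·1 + 5·-2 + 9·1 + 7·1 + 8·-1.

-24 0 8 8
22 46 22 2
-2 14 20 14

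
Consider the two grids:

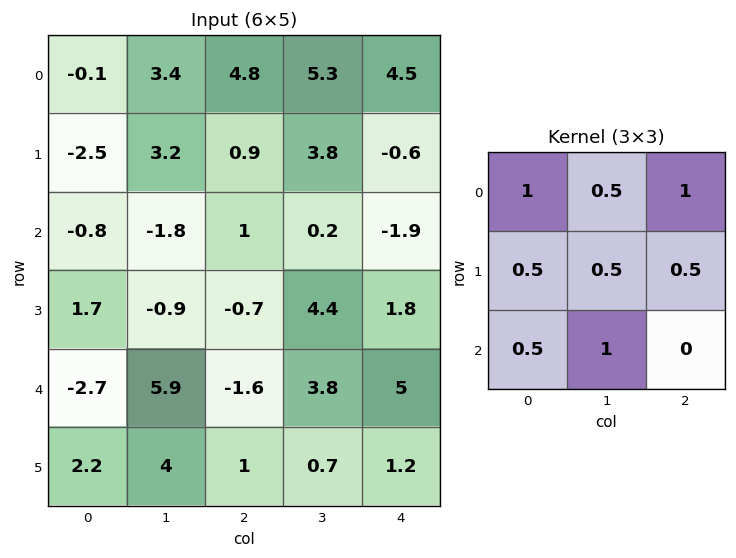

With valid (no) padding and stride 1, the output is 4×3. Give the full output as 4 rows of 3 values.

5 15.15 14.7
-0.85 6 5.9
3.9 1.65 4.95
6.45 10.2 8.1

Output[0,0]: The receptive field on the input at this output position is [-0.1 3.4 4.8 / -2.5 3.2 0.9 / -0.8 -1.8 1]. Elementwise product with the kernel and sum: -0.1·1 + 3.4·0.5 + 4.8·1 + -2.5·0.5 + 3.2·0.5 + 0.9·0.5 + -0.8·0.5 + -1.8·1.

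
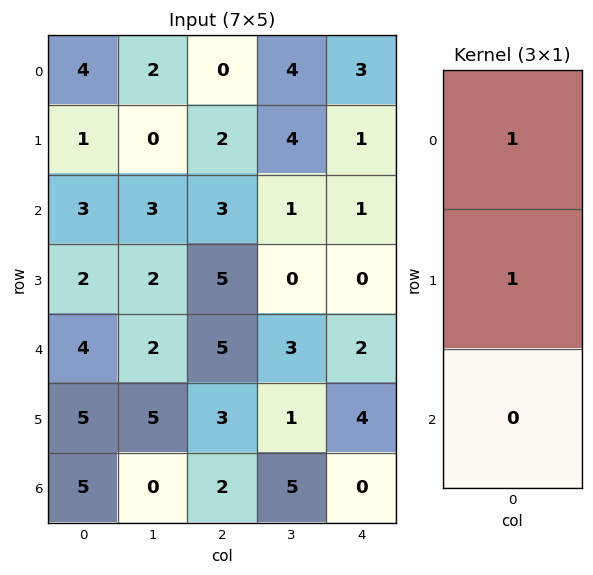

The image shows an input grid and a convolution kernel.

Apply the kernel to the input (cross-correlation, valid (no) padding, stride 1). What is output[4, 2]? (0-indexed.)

The receptive field on the input at this output position is [5 / 3 / 2]. Elementwise product with the kernel and sum: 5·1 + 3·1.

8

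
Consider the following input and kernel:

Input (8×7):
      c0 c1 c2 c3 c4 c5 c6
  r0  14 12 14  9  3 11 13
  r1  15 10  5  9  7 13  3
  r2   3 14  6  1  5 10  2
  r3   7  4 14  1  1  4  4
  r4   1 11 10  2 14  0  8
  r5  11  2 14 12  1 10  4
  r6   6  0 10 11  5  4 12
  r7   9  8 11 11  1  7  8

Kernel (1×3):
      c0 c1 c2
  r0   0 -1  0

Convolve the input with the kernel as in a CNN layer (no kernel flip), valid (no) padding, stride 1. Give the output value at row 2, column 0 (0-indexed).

-14

The receptive field on the input at this output position is [3 14 6]. Elementwise product with the kernel and sum: 14·-1.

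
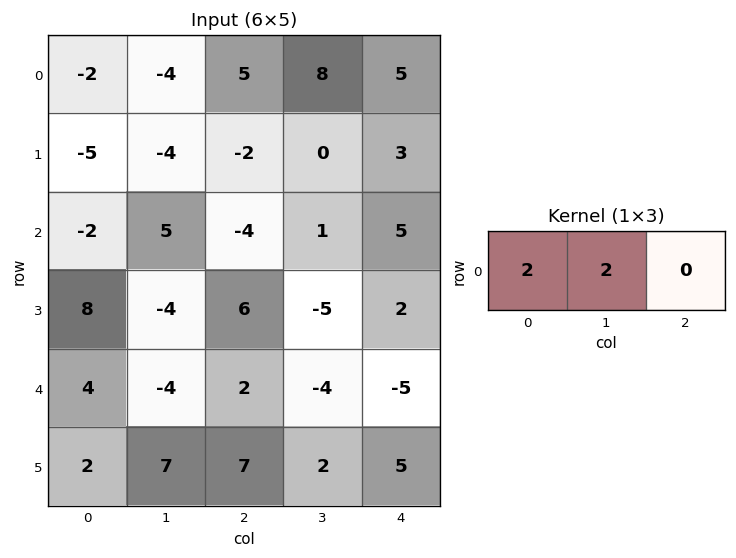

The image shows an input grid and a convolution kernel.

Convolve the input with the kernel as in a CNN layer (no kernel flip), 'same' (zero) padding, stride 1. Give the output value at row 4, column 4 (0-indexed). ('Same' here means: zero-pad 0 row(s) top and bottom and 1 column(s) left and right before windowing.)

-18

The receptive field on the zero-padded input at this output position is [-4 -5 0]. Elementwise product with the kernel and sum: -4·2 + -5·2.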